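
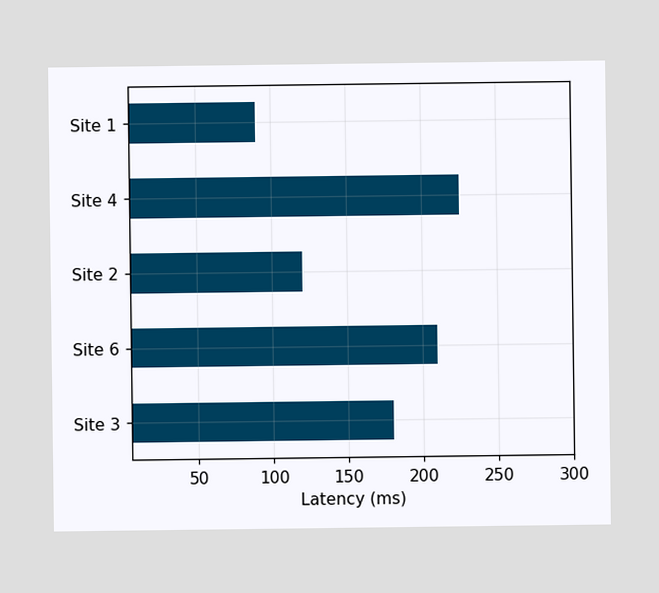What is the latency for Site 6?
210ms

Reading along the chart's x-axis, the Site 6 bar reaches 210ms.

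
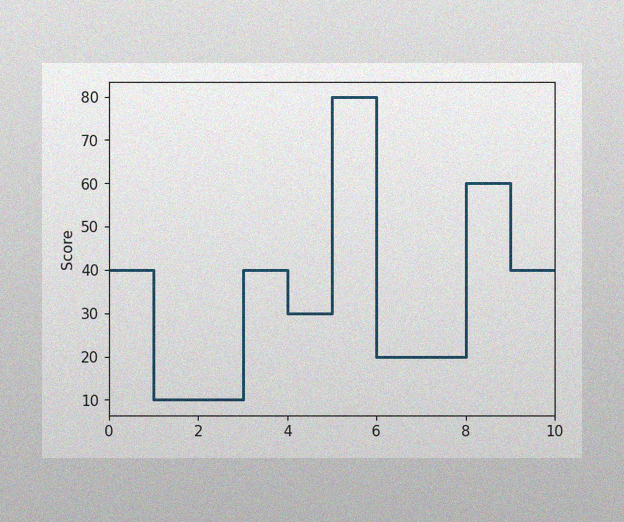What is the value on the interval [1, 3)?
10

The image has some photo noise and uneven lighting. On [1, 3) the step sits at 10.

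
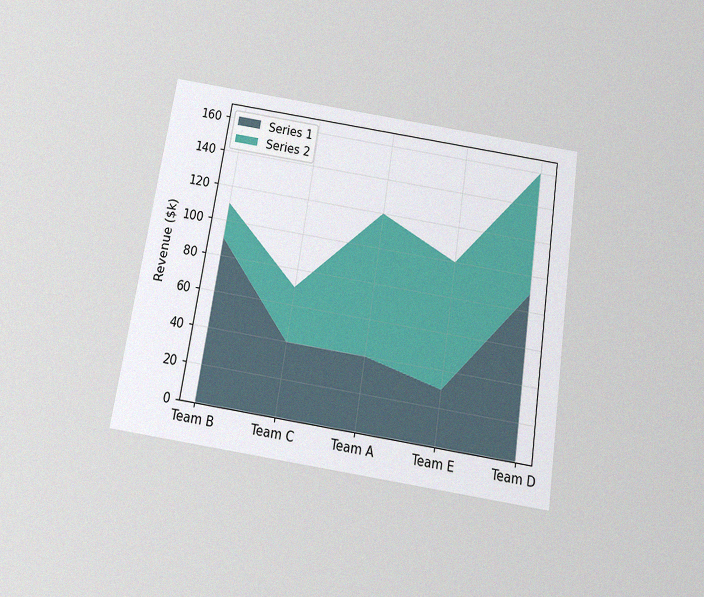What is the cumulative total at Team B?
$110k

The chart is tilted about 9° clockwise and viewed slightly from below, with some photo noise. The stacked total at Team B reaches $110k.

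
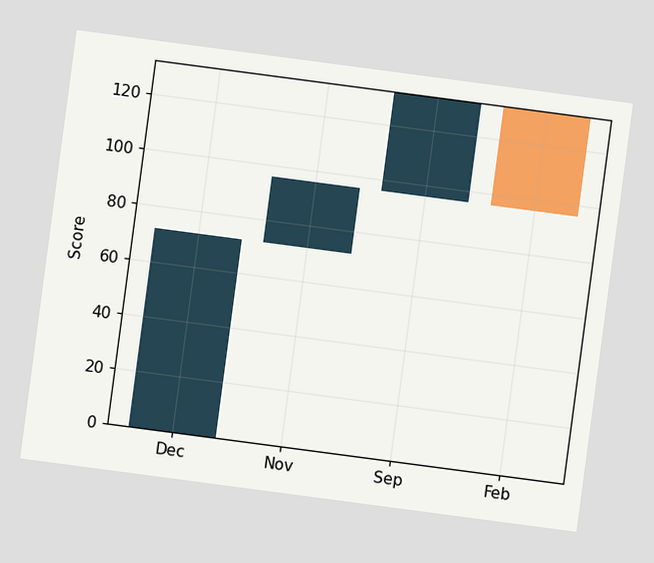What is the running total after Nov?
96

The chart is tilted about 8° clockwise. After Nov the running total reaches 96.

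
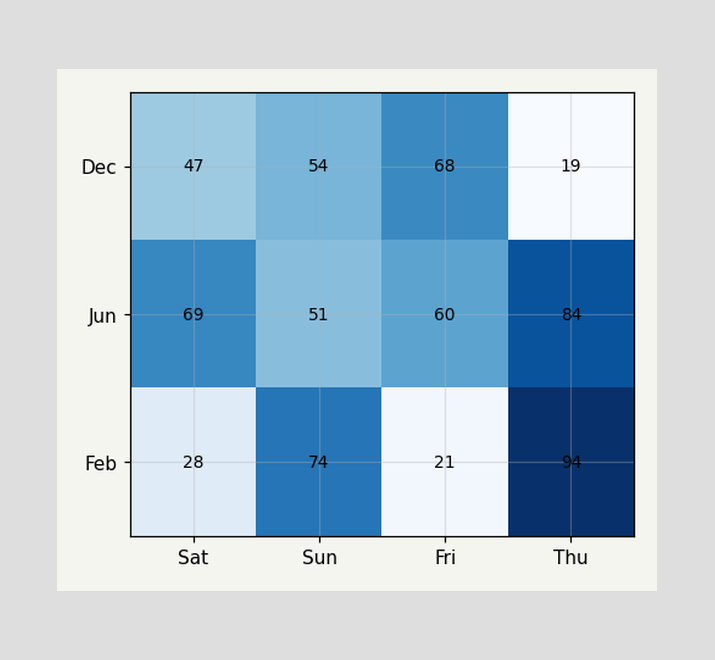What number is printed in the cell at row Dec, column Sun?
54

The (Dec, Sun) cell reads 54.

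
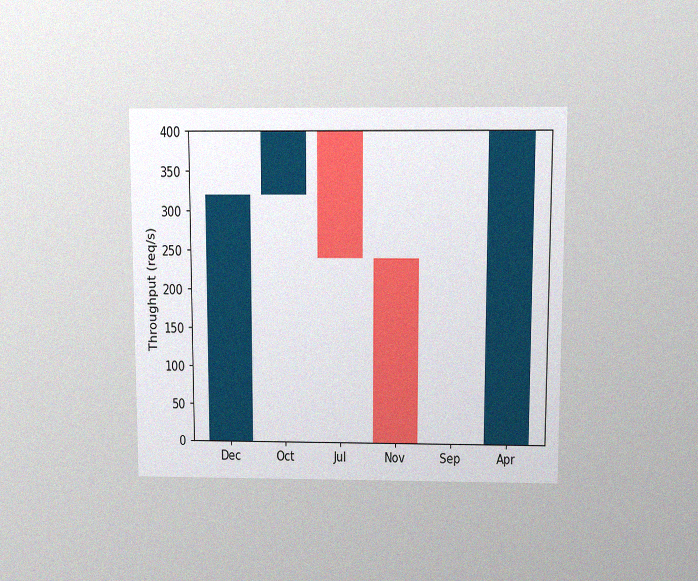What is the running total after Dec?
The chart is viewed slightly from above, with some photo noise. After Dec the running total reaches 320req/s.

320req/s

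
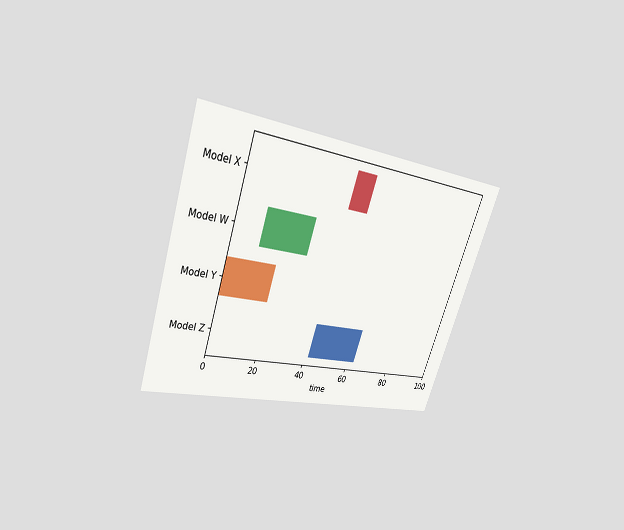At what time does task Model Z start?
42

The chart is tilted about 19° clockwise and viewed slightly from above. The Model Z bar begins at t=42.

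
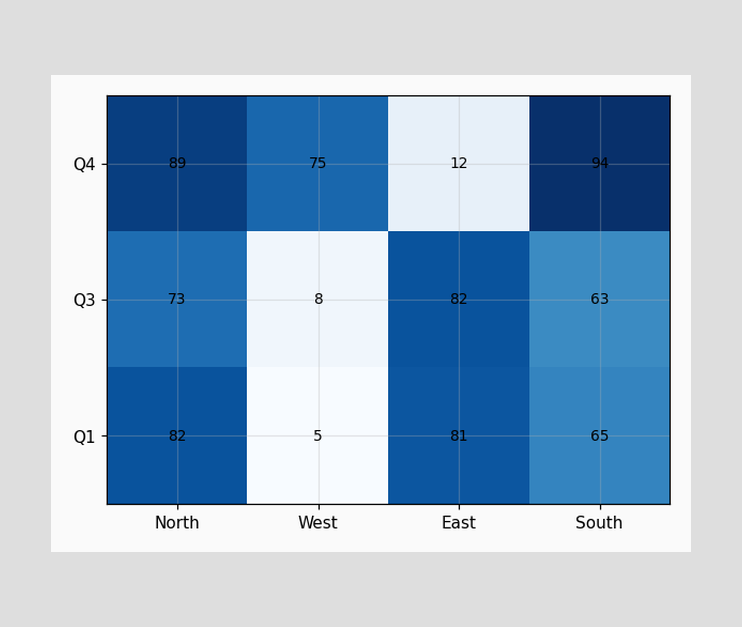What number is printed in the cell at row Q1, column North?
82

The (Q1, North) cell reads 82.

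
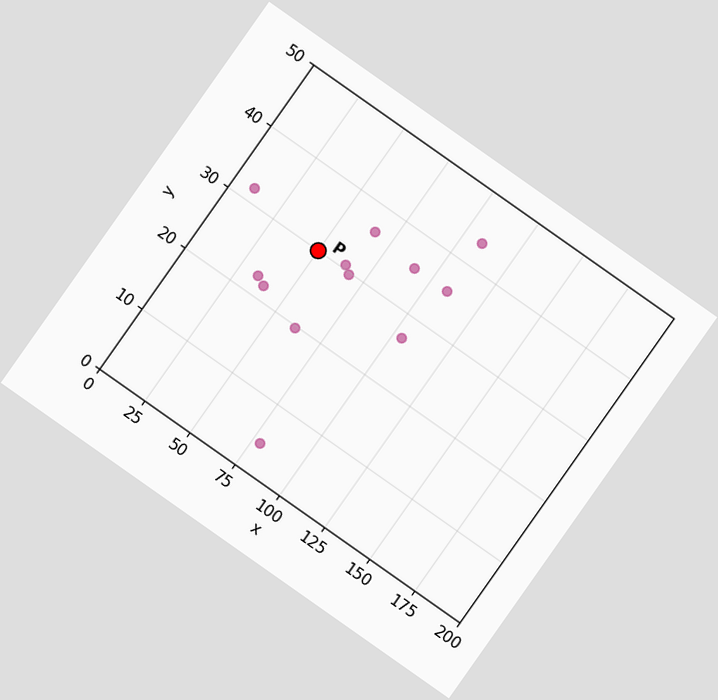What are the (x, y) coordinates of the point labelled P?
(50, 30)

The chart is tilted about 35° clockwise. Following the gridlines from P to each axis, P sits at (50, 30).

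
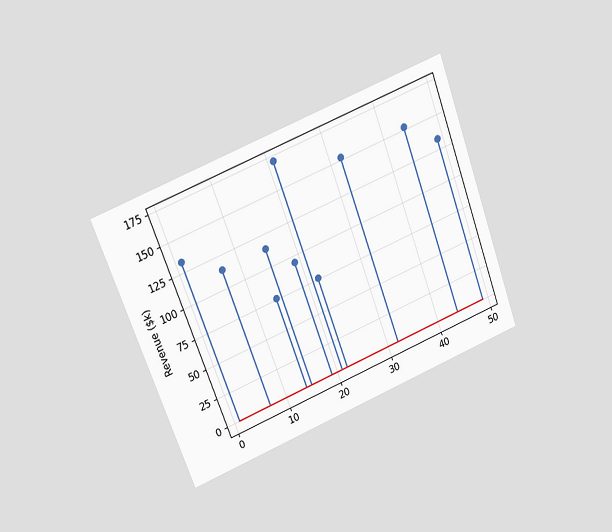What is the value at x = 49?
$133k

The chart is tilted about 20° counter-clockwise and viewed at a slight angle. The stem at x=49 reaches $133k.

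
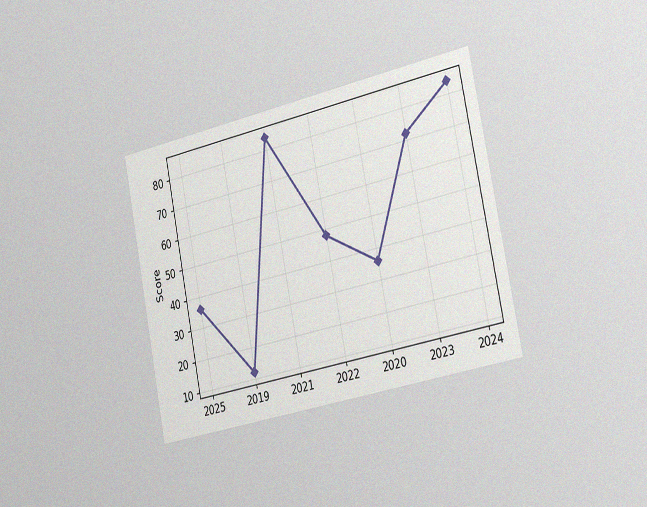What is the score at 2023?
72

The chart is tilted about 12° counter-clockwise and viewed slightly from the right, with some photo noise. At 2023, the line is at 72.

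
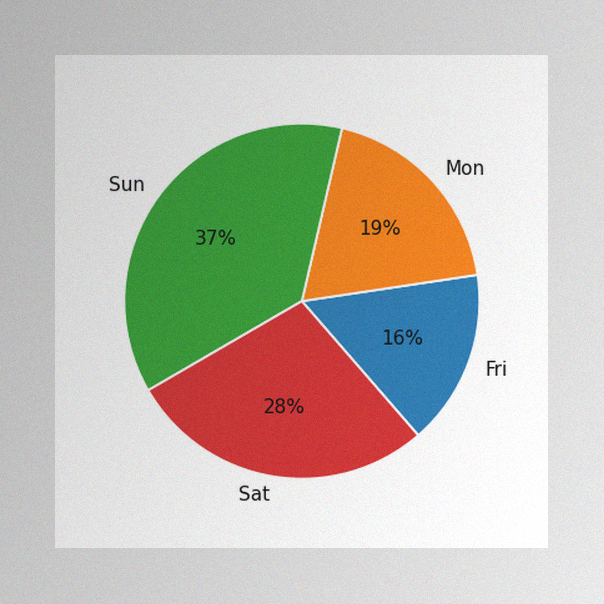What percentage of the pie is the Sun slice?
The image has some photo noise and uneven lighting. The Sun slice takes up 37% of the pie.

37%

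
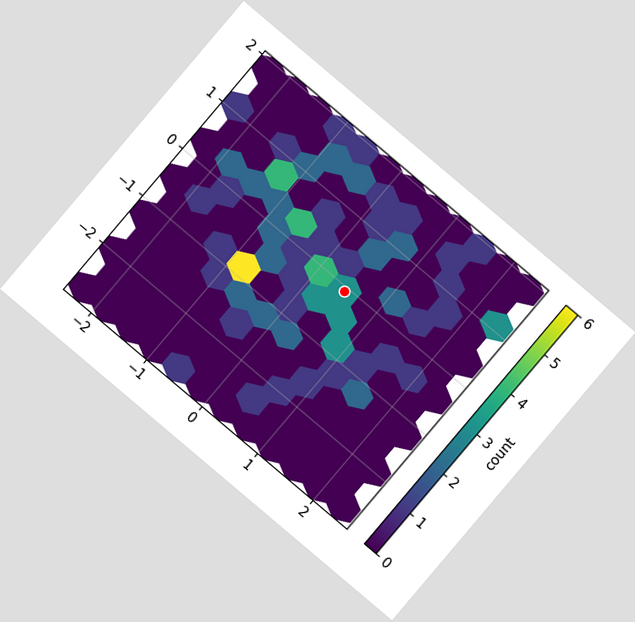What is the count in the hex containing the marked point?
The chart is tilted about 40° clockwise. The marked hex reads 3 on the colorbar.

3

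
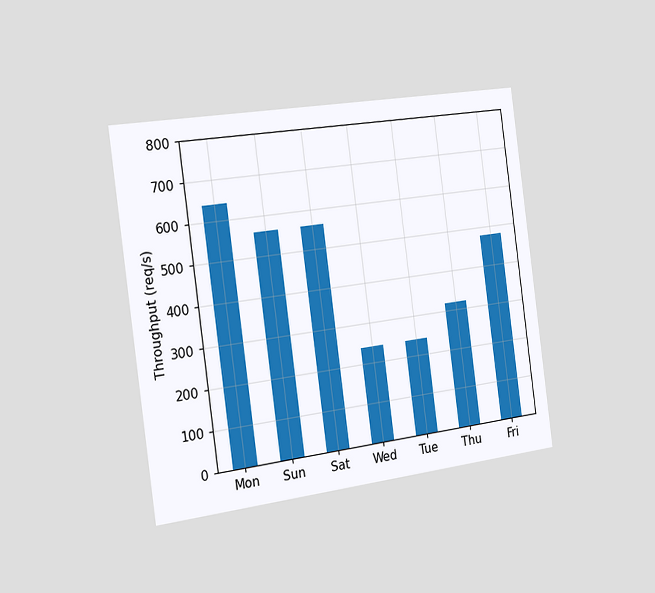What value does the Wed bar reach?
The chart is tilted about 8° counter-clockwise and viewed slightly from the left. Reading along the chart's y-axis, the Wed bar reaches 240req/s.

240req/s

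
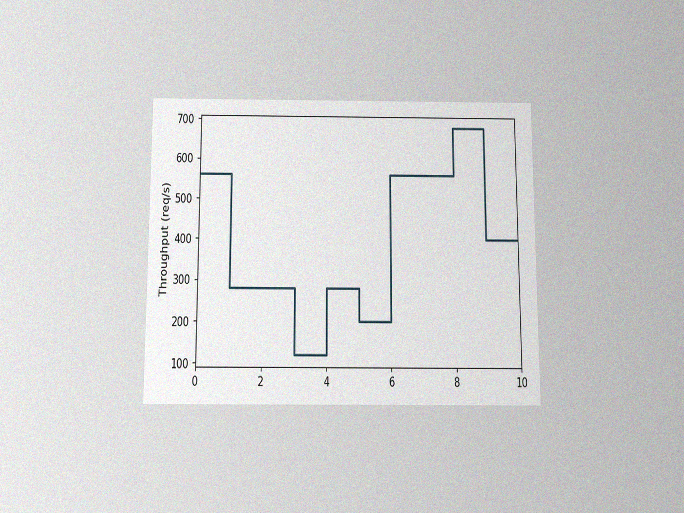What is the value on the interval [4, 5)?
The chart is viewed slightly from below, with some photo noise. On [4, 5) the step sits at 280req/s.

280req/s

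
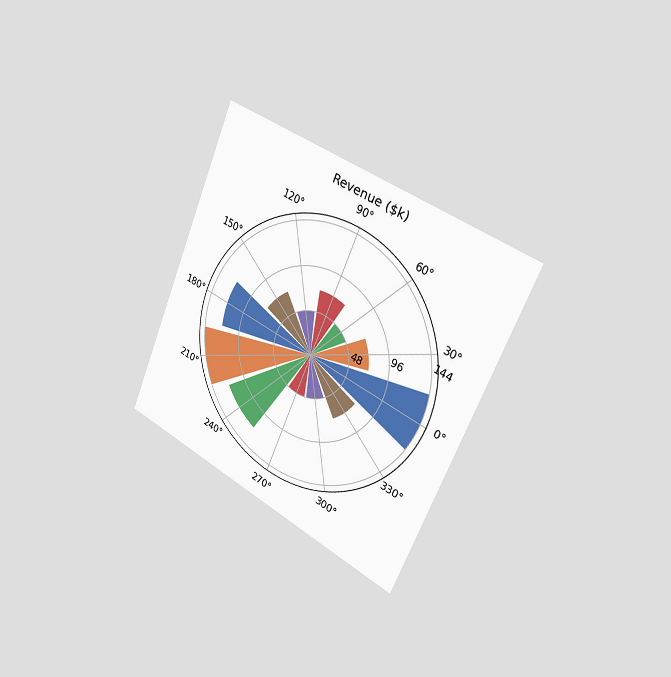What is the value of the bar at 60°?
The chart is tilted about 23° clockwise and viewed slightly from the right. The bar at 60° reaches $48k on the radial axis.

$48k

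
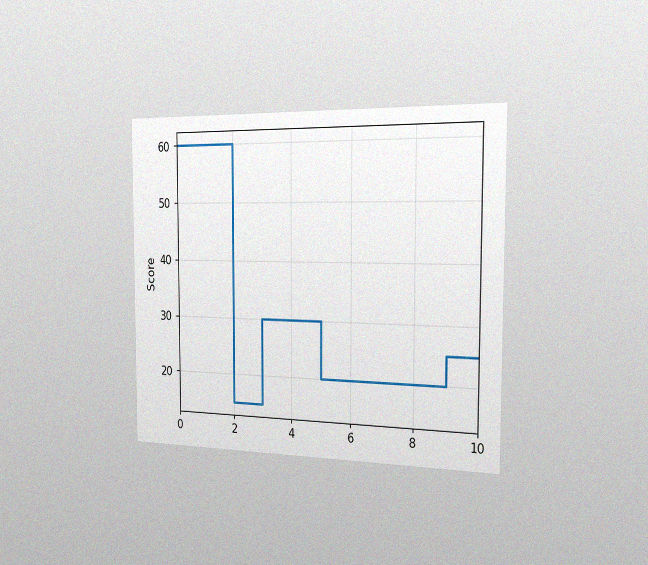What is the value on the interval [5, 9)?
The chart is viewed slightly from the right, with some photo noise. On [5, 9) the step sits at 20.

20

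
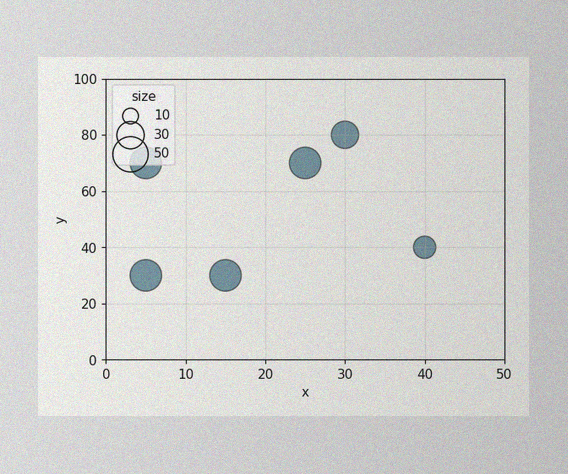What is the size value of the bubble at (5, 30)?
40

The image has some photo noise and uneven lighting. Matching the bubble at (5, 30) against the size legend gives 40.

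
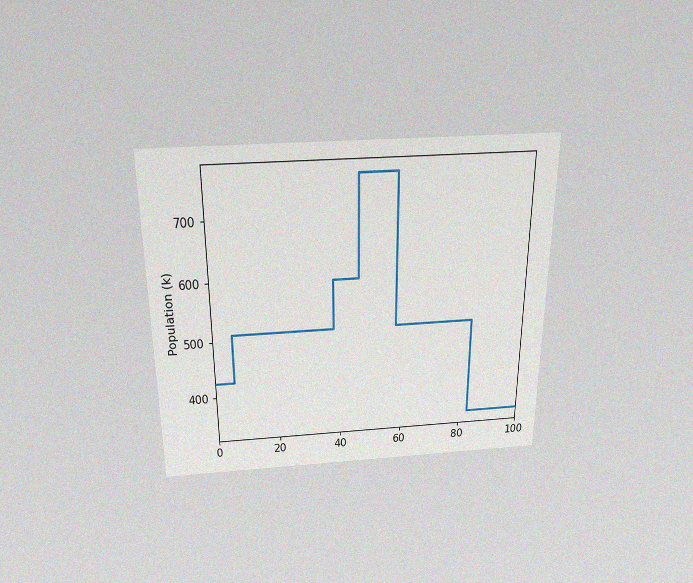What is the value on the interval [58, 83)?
510k

The chart is viewed slightly from above, with some photo noise. On [58, 83) the step sits at 510k.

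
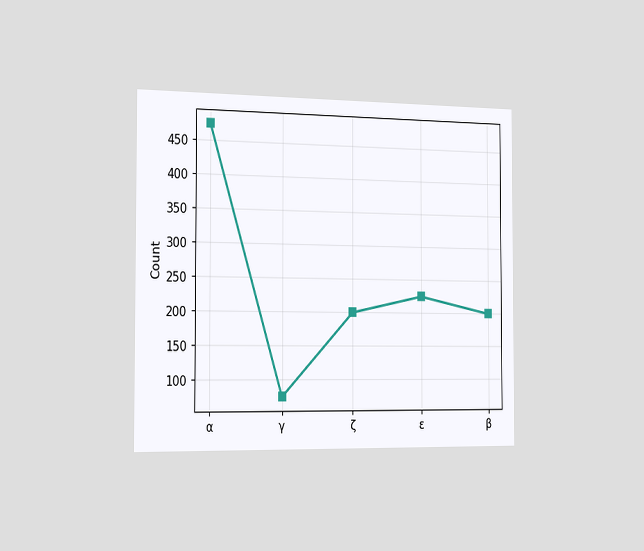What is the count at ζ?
The chart is viewed slightly from the left. At ζ, the line is at 200.

200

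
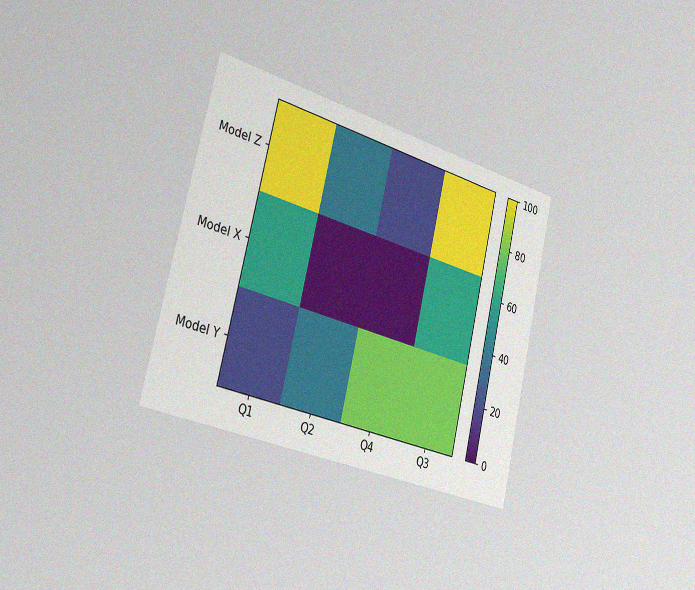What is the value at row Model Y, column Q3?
The chart is tilted about 14° clockwise and viewed slightly from the left, with some photo noise. Matching cell (Model Y, Q3) against the colorbar gives 80.

80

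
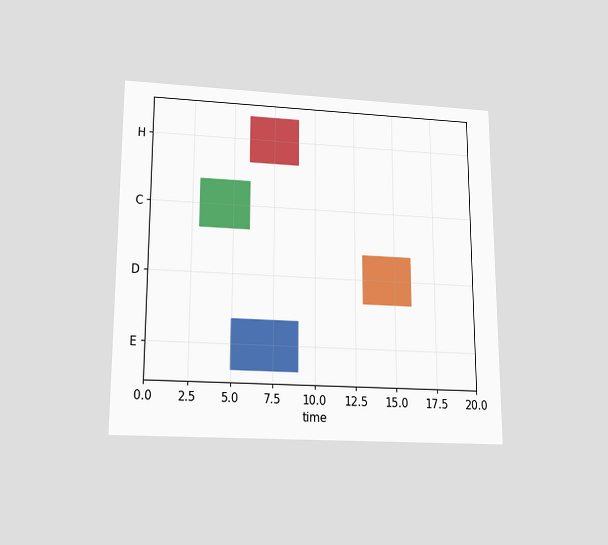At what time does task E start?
5

The chart is viewed slightly from below. The E bar begins at t=5.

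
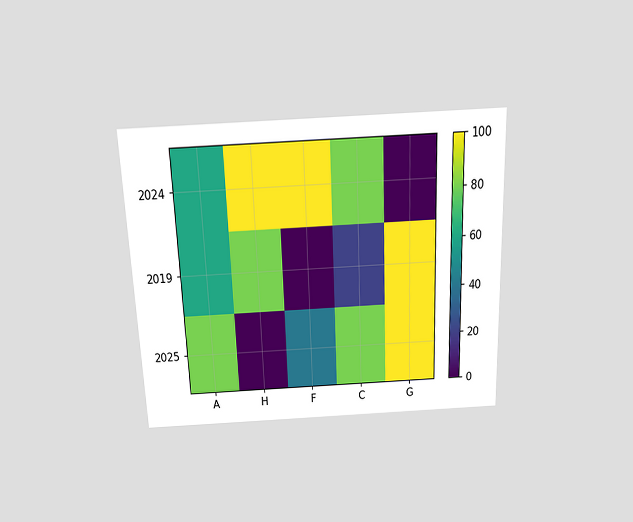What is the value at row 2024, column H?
The chart is tilted about 2° counter-clockwise and viewed slightly from above. Matching cell (2024, H) against the colorbar gives 100.

100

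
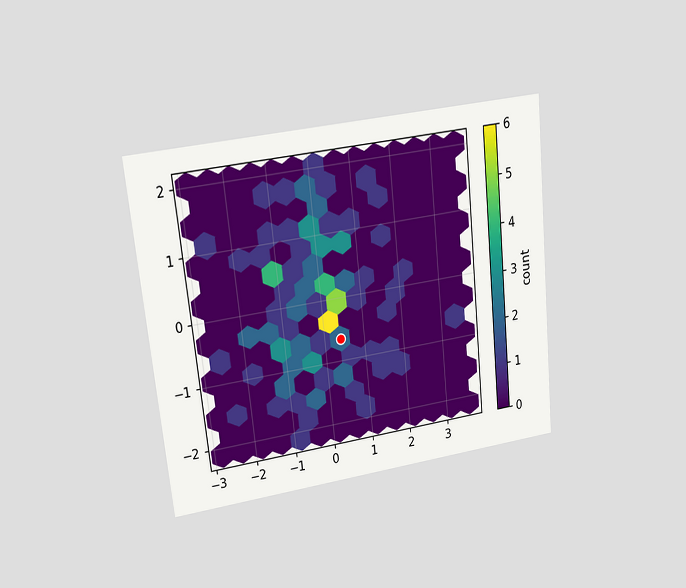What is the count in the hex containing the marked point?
2

The chart is tilted about 6° counter-clockwise and viewed at a slight angle. The marked hex reads 2 on the colorbar.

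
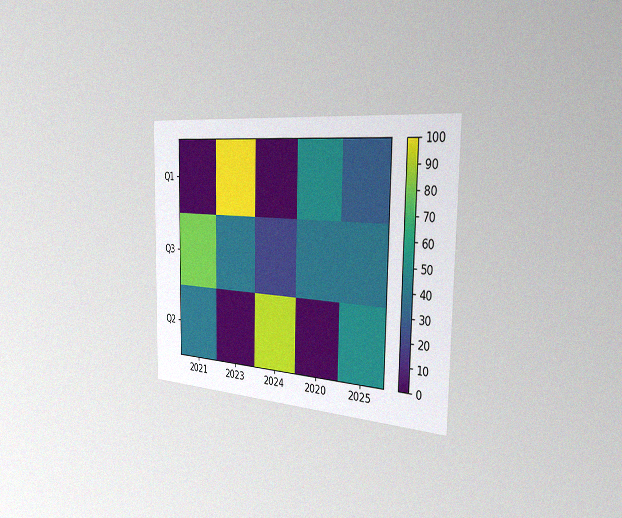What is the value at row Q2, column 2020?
The chart is viewed slightly from the right, with some photo noise. Matching cell (Q2, 2020) against the colorbar gives 0.

0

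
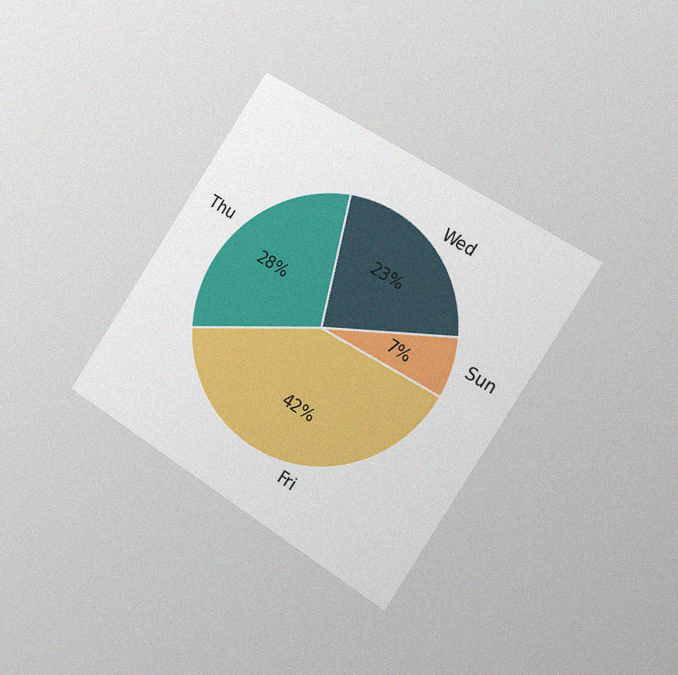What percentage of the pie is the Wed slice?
The chart is tilted about 33° clockwise and viewed slightly from the right, with some photo noise. The Wed slice takes up 23% of the pie.

23%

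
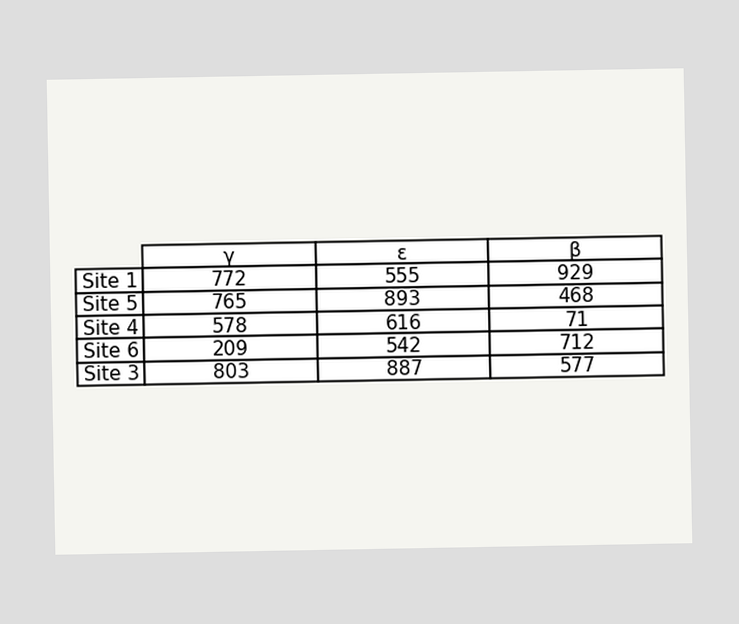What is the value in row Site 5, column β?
468

The (Site 5, β) cell reads 468.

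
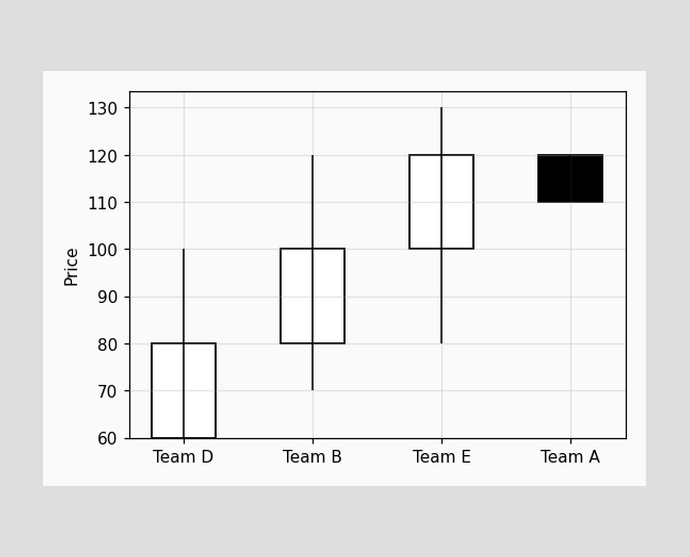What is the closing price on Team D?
80

The Team D candle closes at 80.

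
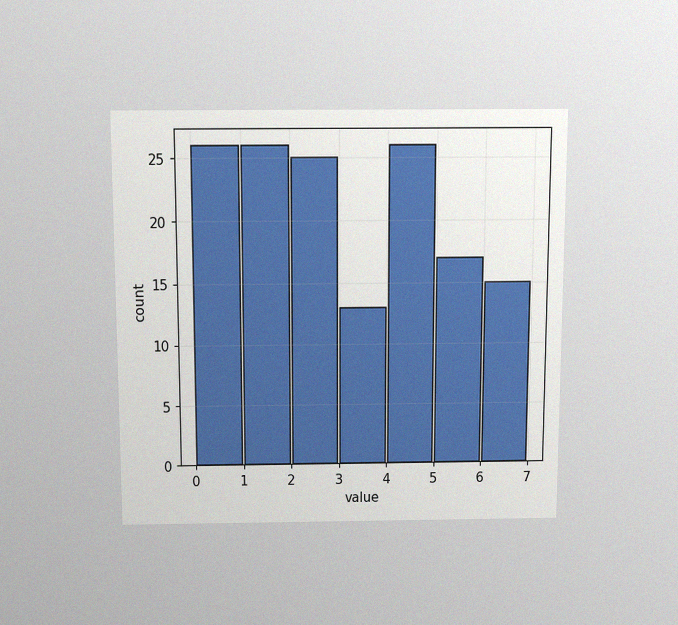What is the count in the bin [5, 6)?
The chart is viewed slightly from above, with some photo noise. The [5, 6) bin has height 17.

17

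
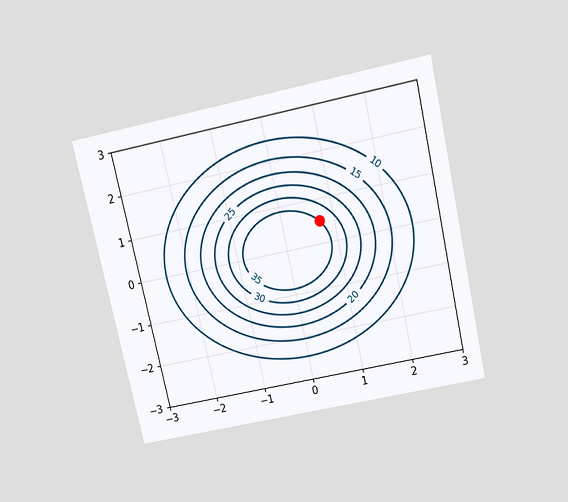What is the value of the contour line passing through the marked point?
35

The chart is tilted about 13° counter-clockwise and viewed slightly from above. The marked point sits on the contour labelled 35.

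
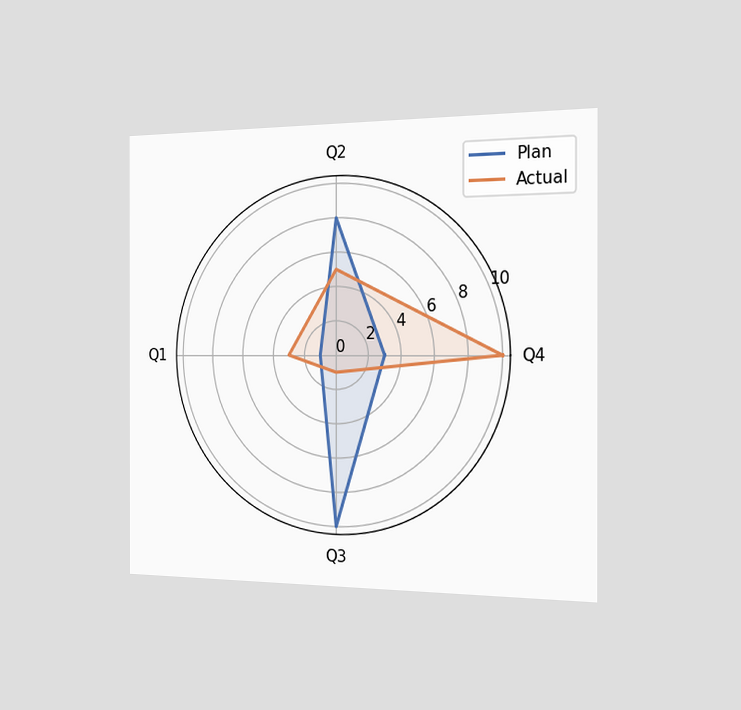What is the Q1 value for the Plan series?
1

The chart is viewed slightly from the right. On the Q1 axis, Plan reaches 1.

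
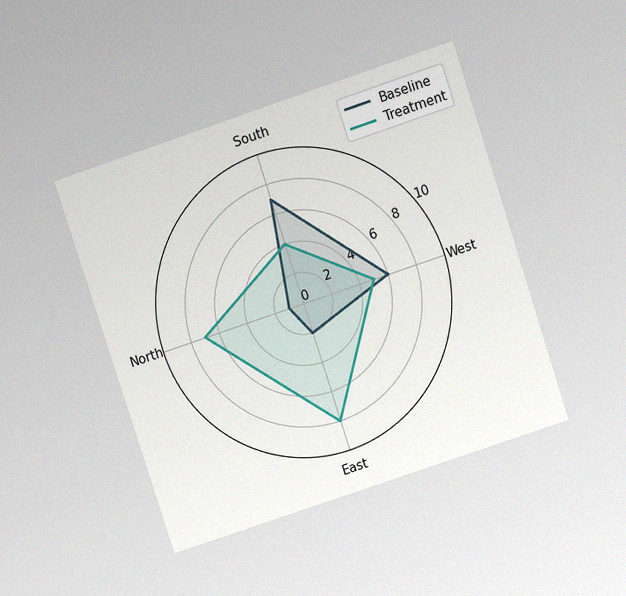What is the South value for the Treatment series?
The chart is tilted about 18° counter-clockwise and viewed at a slight angle, with some photo noise. On the South axis, Treatment reaches 4.

4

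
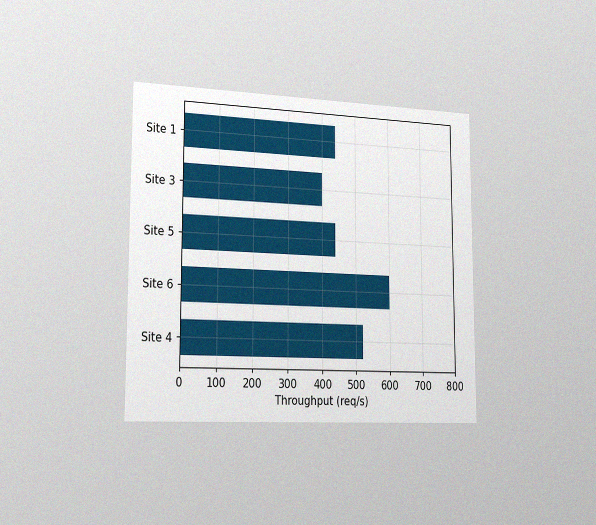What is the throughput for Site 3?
400req/s

The chart is viewed slightly from the left, with some photo noise. Reading along the chart's x-axis, the Site 3 bar reaches 400req/s.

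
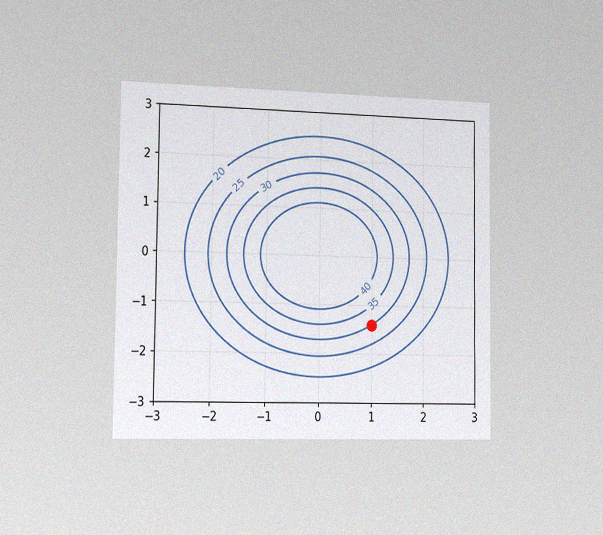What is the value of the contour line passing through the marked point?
30

The chart is viewed slightly from the left, with some photo noise. The marked point sits on the contour labelled 30.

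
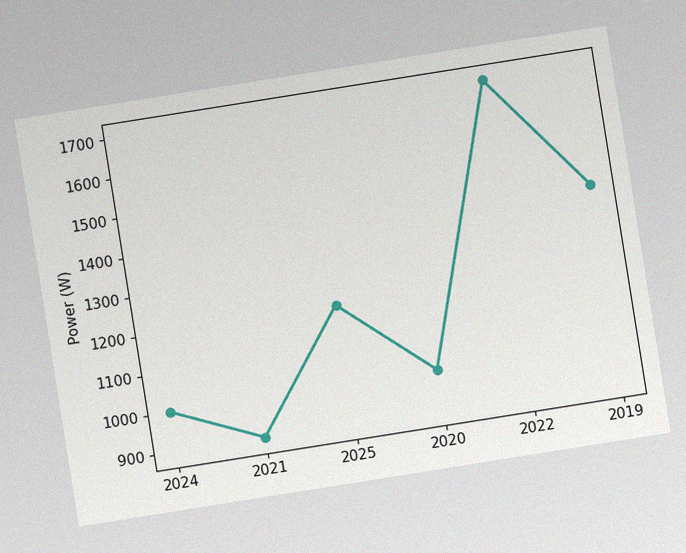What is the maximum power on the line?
The chart is tilted about 9° counter-clockwise, with some photo noise. The highest point is at 2022, and reading across to the y-axis gives 1700W.

1700W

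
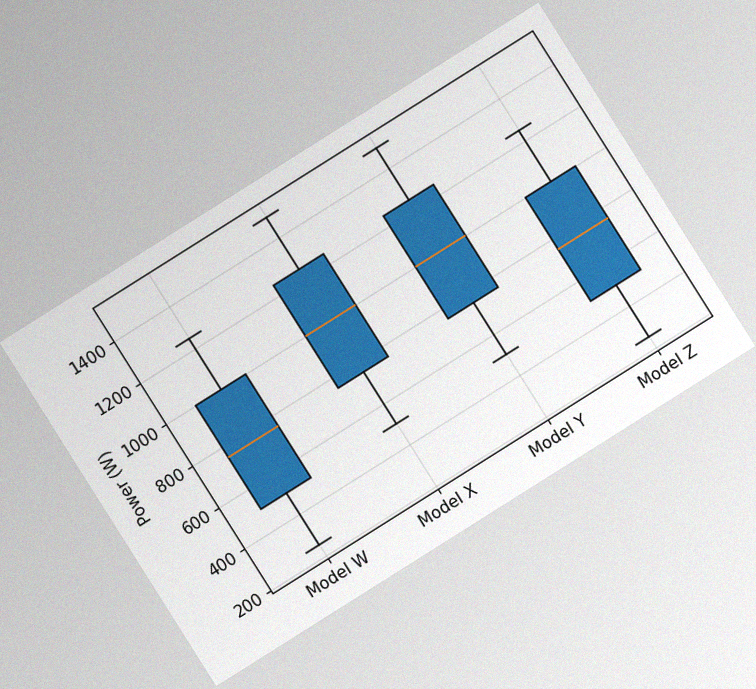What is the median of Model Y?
The chart is tilted about 32° counter-clockwise, with some photo noise. The median line in the Model Y box sits at 1000W.

1000W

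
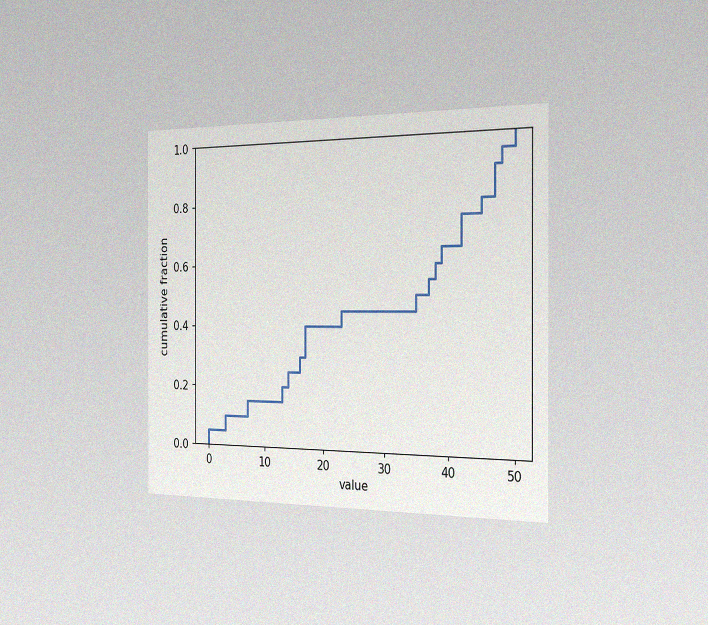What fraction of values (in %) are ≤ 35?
50%

The chart is viewed slightly from the right, with some photo noise. At x=35 the ECDF step is at 50%.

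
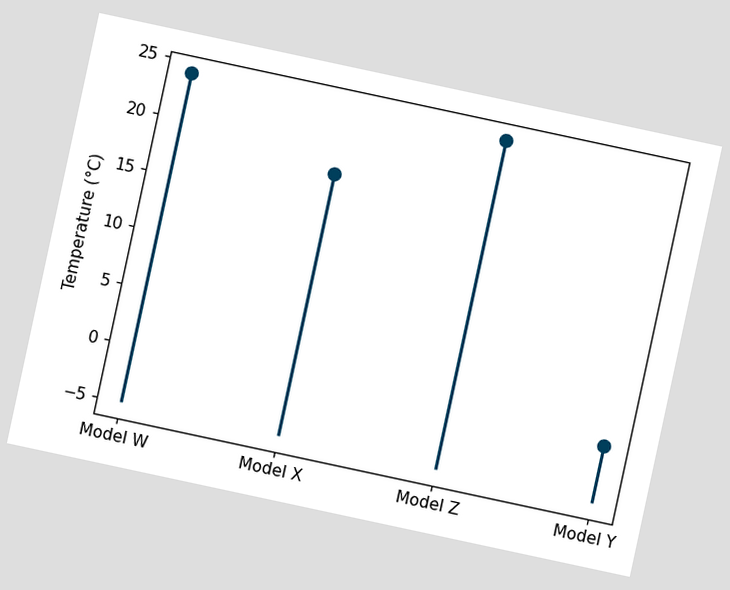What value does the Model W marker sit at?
24°C

The chart is tilted about 12° clockwise. The Model W marker sits at 24°C.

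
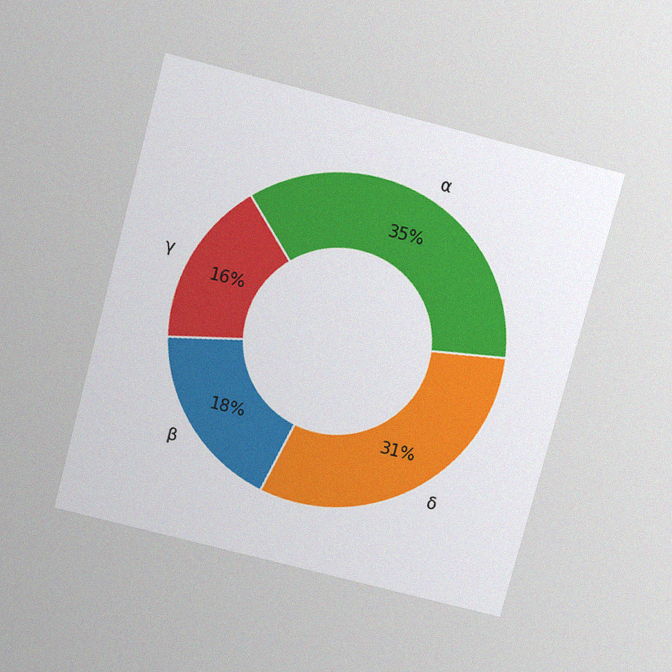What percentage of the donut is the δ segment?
31%

The chart is tilted about 15° clockwise and viewed slightly from above, with some photo noise. The δ segment takes up 31% of the ring.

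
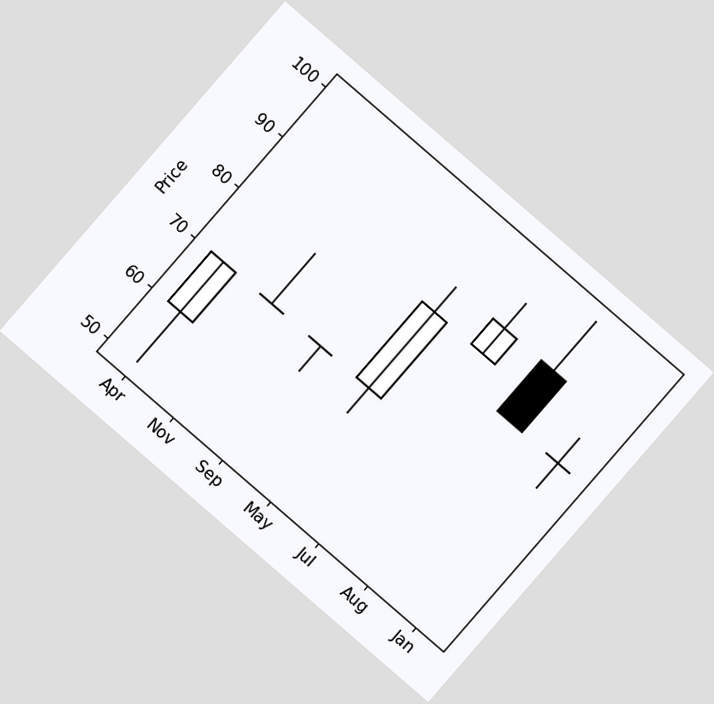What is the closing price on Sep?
70

The chart is tilted about 41° clockwise. The Sep candle closes at 70.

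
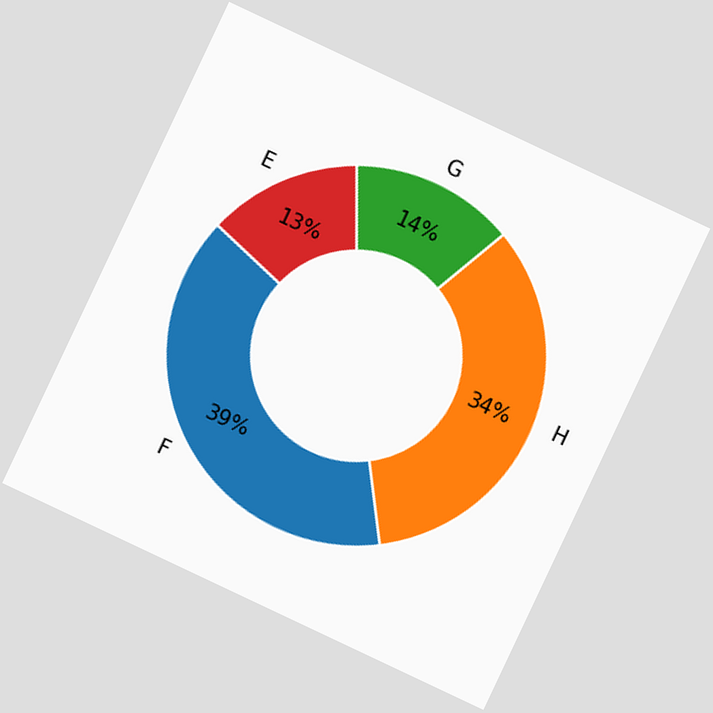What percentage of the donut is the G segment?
The chart is tilted about 25° clockwise. The G segment takes up 14% of the ring.

14%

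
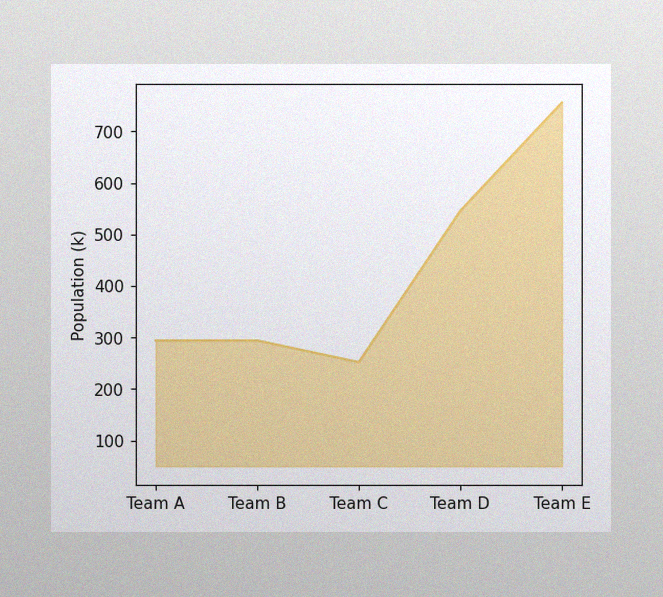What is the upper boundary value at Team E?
756k

The image has some photo noise and uneven lighting. At Team E the upper boundary is at 756k.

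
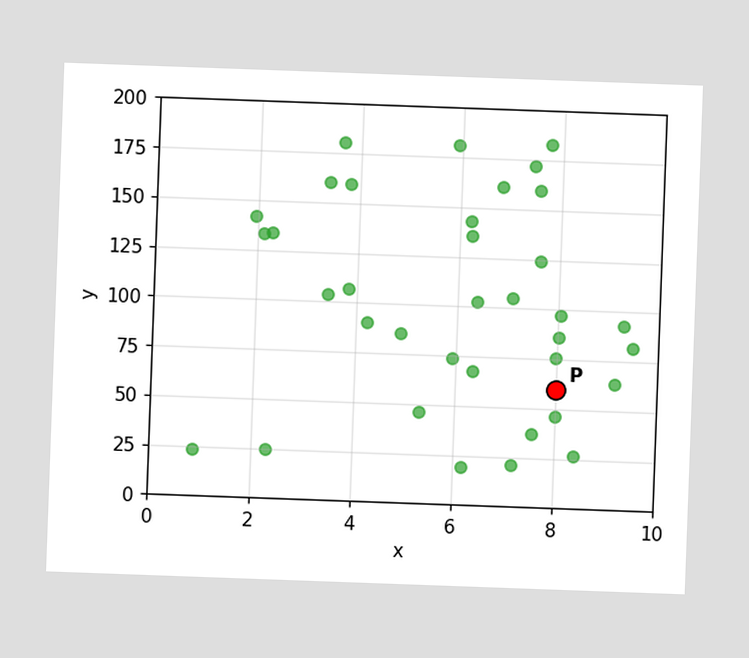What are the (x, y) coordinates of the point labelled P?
(8, 60)

The chart is tilted about 2° clockwise. Following the gridlines from P to each axis, P sits at (8, 60).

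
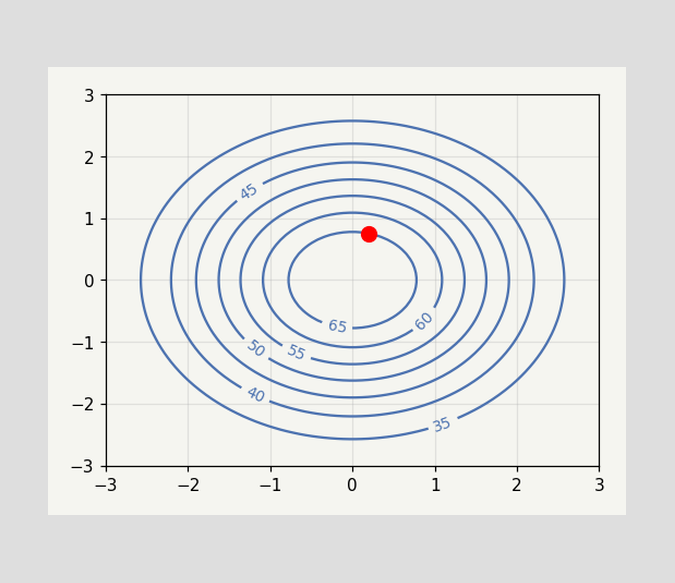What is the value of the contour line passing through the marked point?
The marked point sits on the contour labelled 65.

65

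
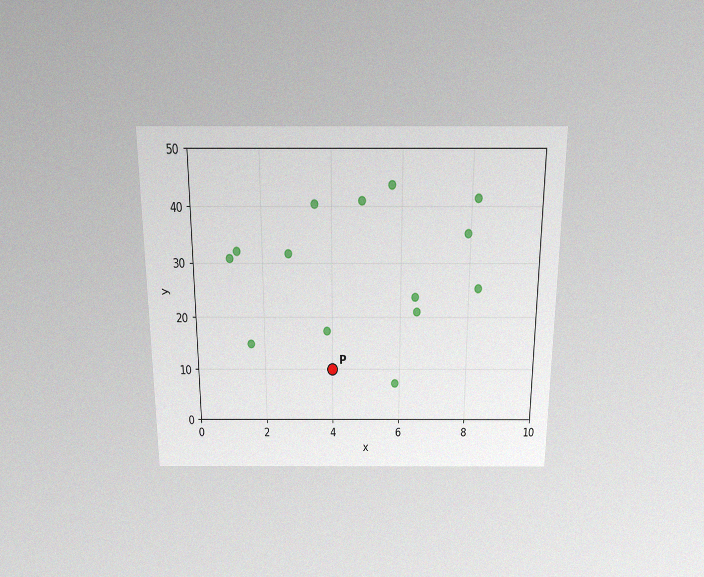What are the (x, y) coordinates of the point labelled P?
The chart is viewed slightly from above, with some photo noise. Following the gridlines from P to each axis, P sits at (4, 10).

(4, 10)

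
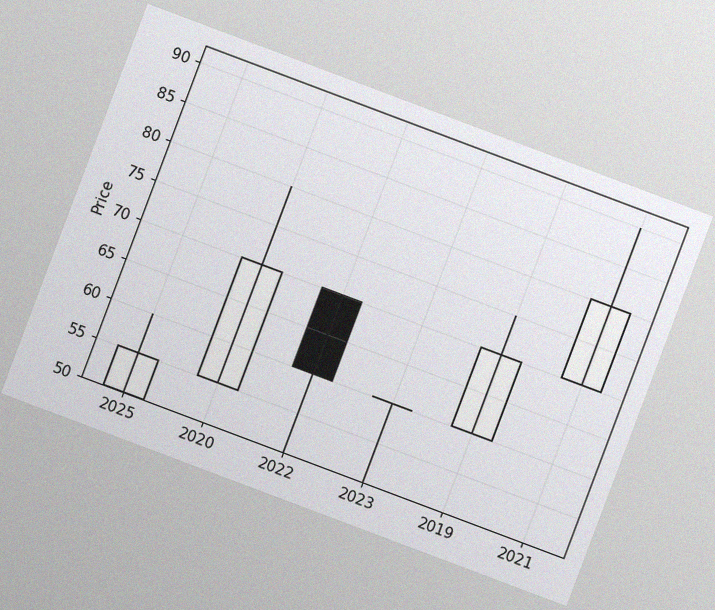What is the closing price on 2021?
The chart is tilted about 21° clockwise, with some photo noise. The 2021 candle closes at 80.

80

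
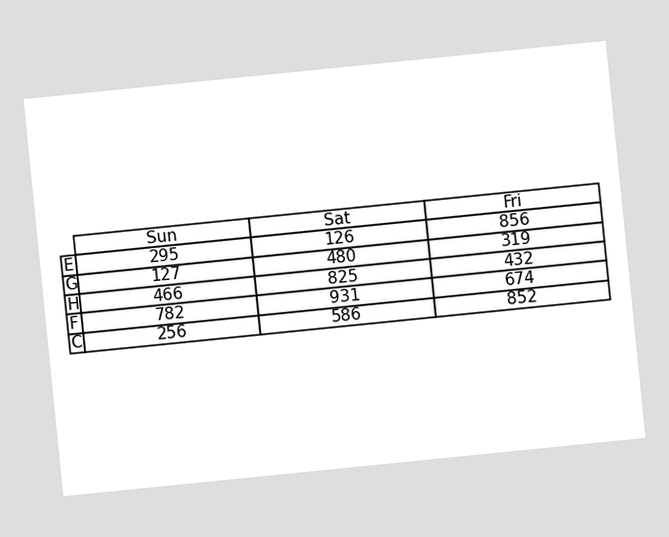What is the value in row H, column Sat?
825

The chart is tilted about 6° counter-clockwise. The (H, Sat) cell reads 825.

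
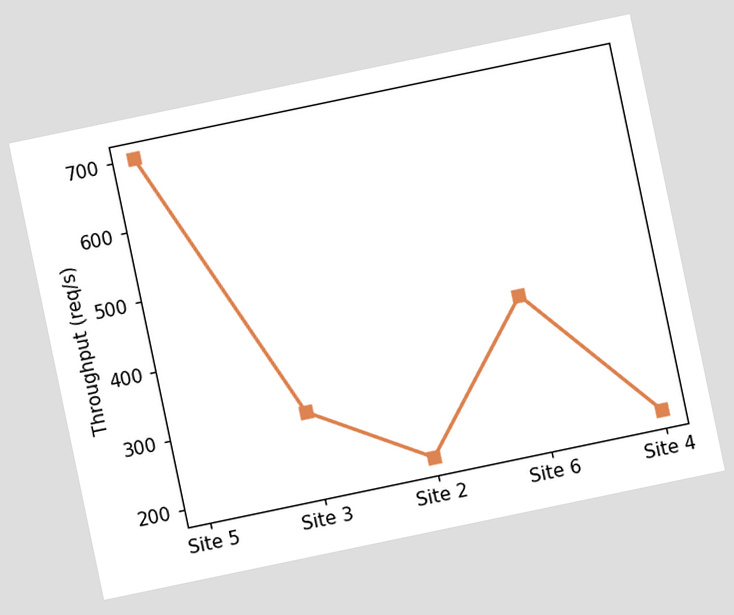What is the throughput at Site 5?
The chart is tilted about 12° counter-clockwise. At Site 5, the line is at 700req/s.

700req/s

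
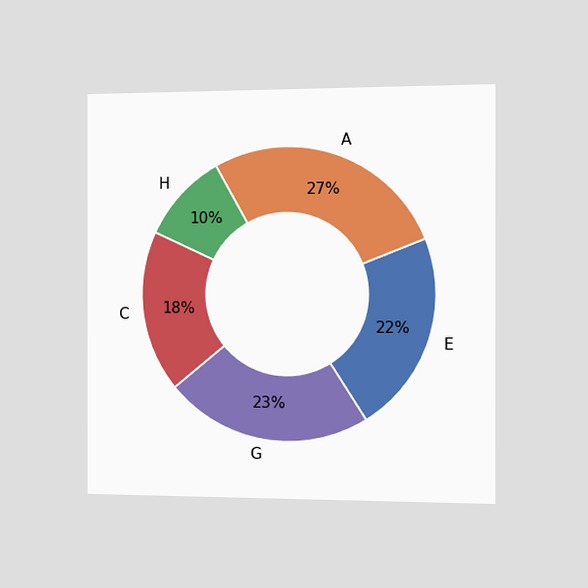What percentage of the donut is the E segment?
The chart is viewed slightly from the right. The E segment takes up 22% of the ring.

22%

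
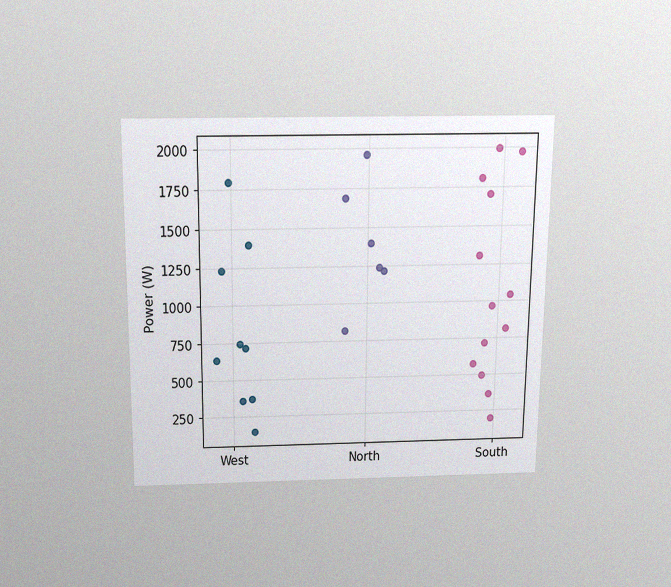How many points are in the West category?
9

The chart is viewed slightly from above, with some photo noise. Counting the markers in the West column gives 9.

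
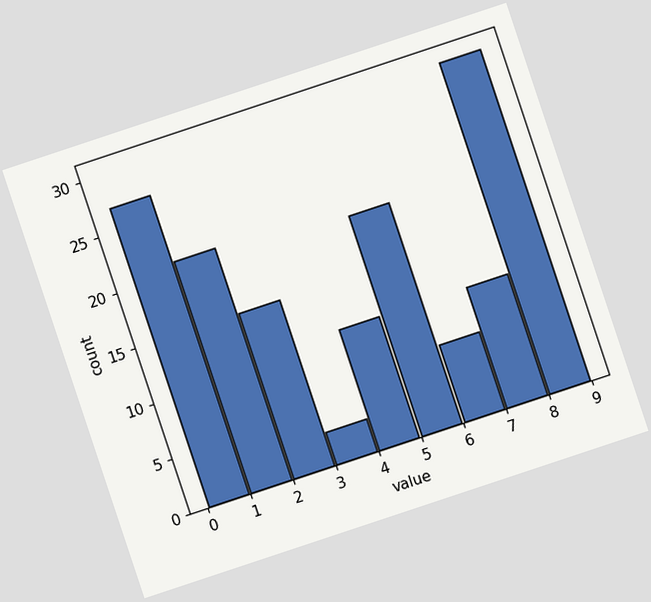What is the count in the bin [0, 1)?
27

The chart is tilted about 18° counter-clockwise. The [0, 1) bin has height 27.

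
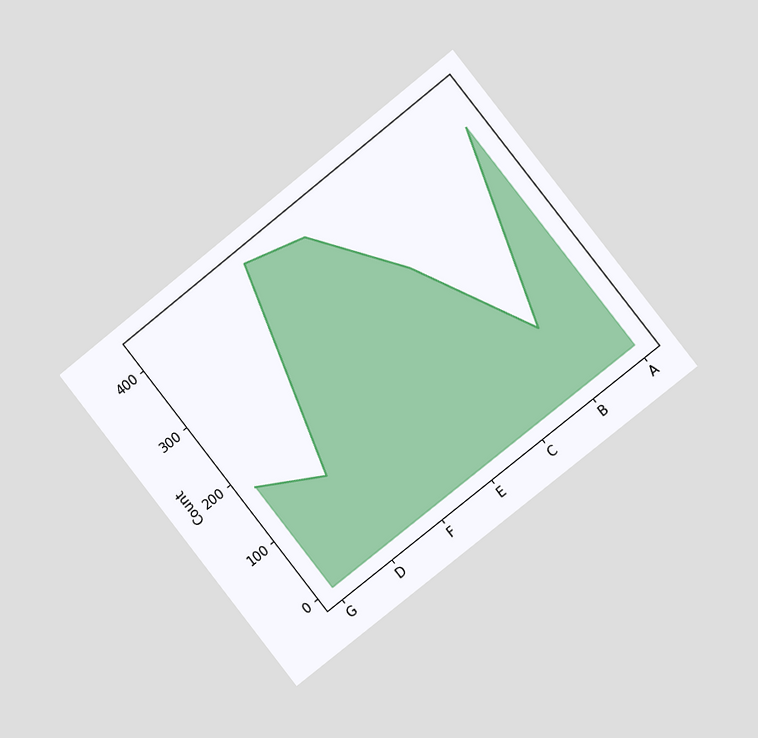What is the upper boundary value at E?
400

The chart is tilted about 38° counter-clockwise and viewed at a slight angle. At E the upper boundary is at 400.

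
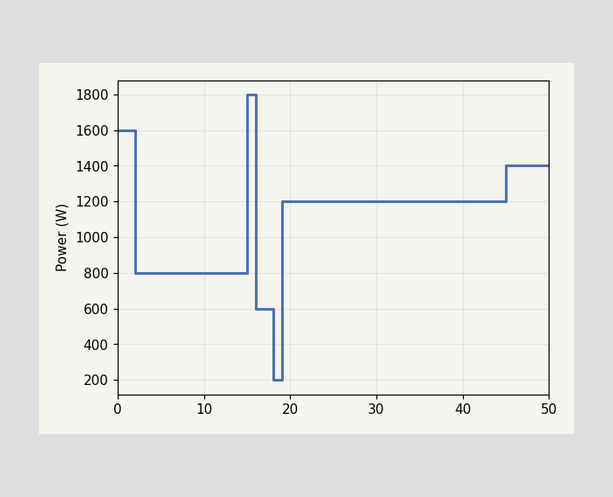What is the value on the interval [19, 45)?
On [19, 45) the step sits at 1200W.

1200W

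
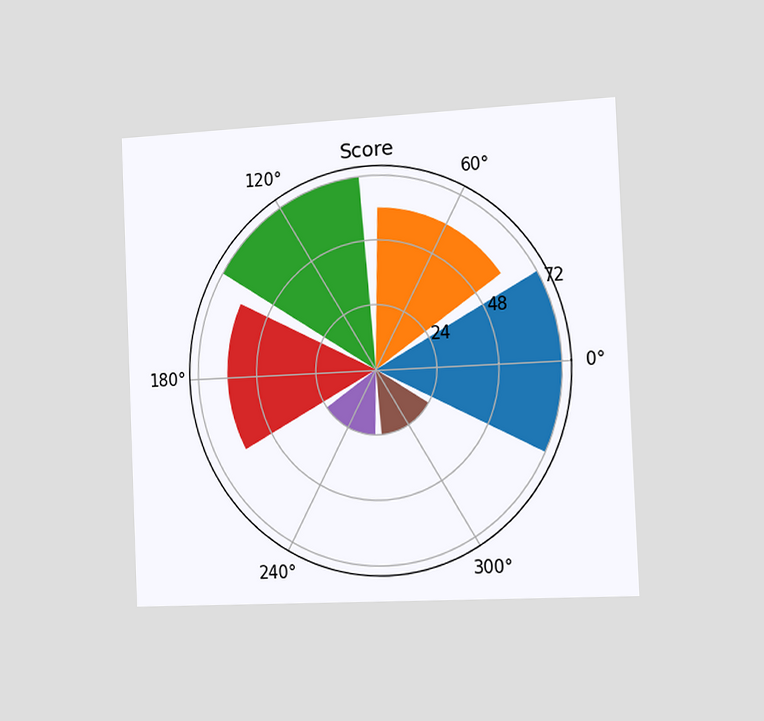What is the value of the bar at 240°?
The chart is tilted about 2° counter-clockwise and viewed slightly from the right. The bar at 240° reaches 24 on the radial axis.

24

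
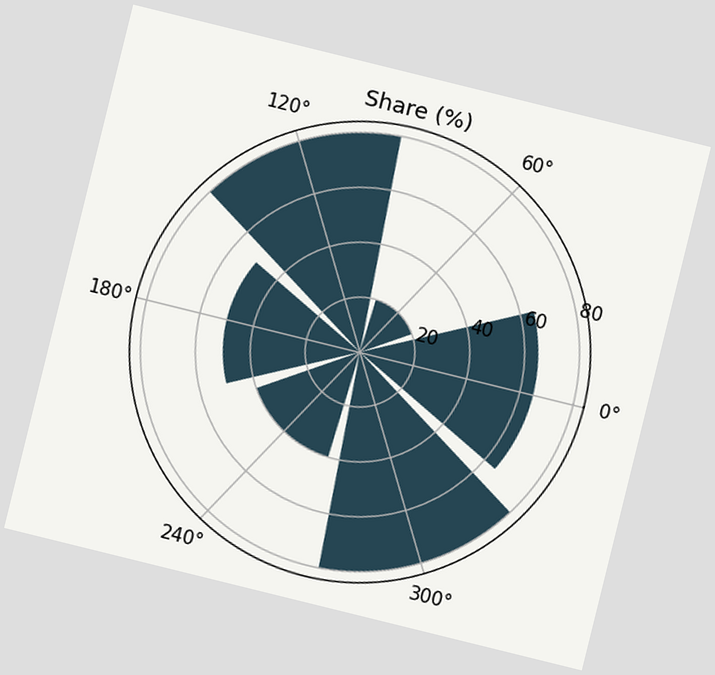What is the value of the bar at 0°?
The chart is tilted about 14° clockwise. The bar at 0° reaches 65% on the radial axis.

65%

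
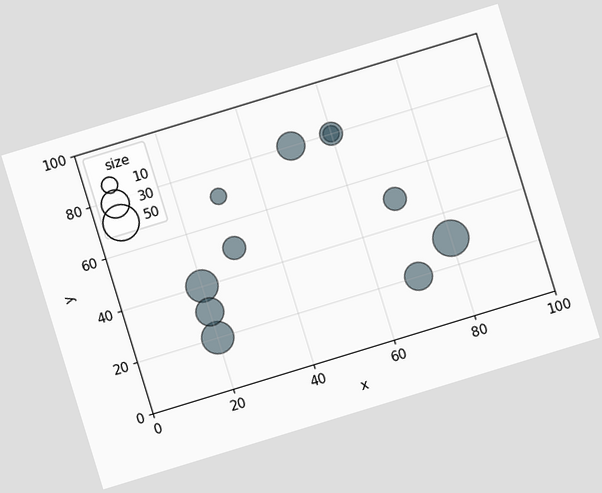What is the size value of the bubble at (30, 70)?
10

The chart is tilted about 17° counter-clockwise. Matching the bubble at (30, 70) against the size legend gives 10.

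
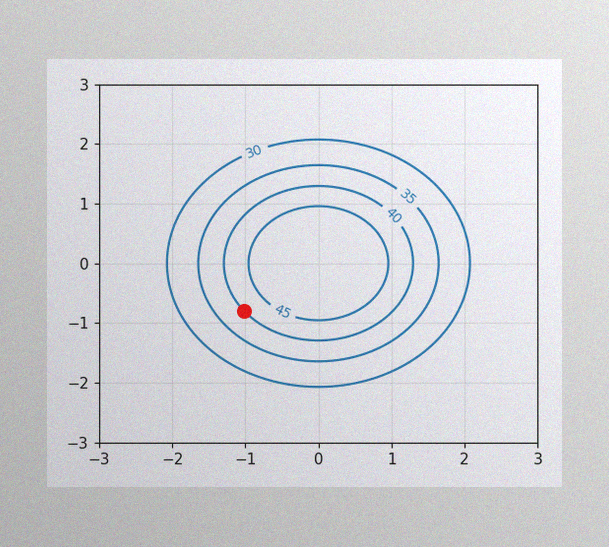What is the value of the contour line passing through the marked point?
40

The image has some photo noise and uneven lighting. The marked point sits on the contour labelled 40.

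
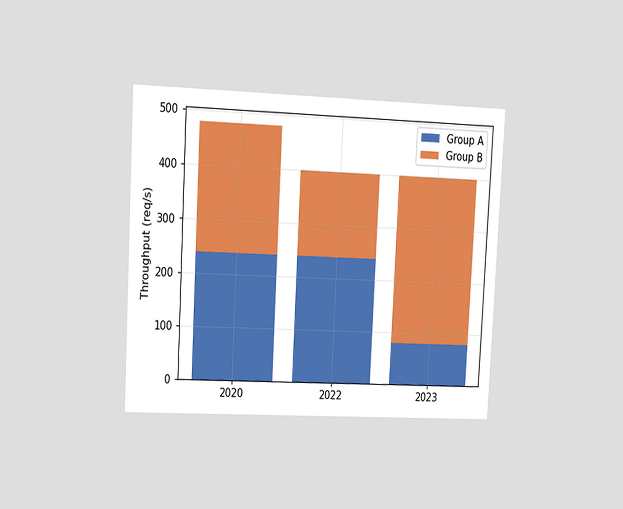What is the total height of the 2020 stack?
The chart is tilted about 3° clockwise and viewed slightly from the left. The 2020 stack's top reaches 480req/s on the y-axis.

480req/s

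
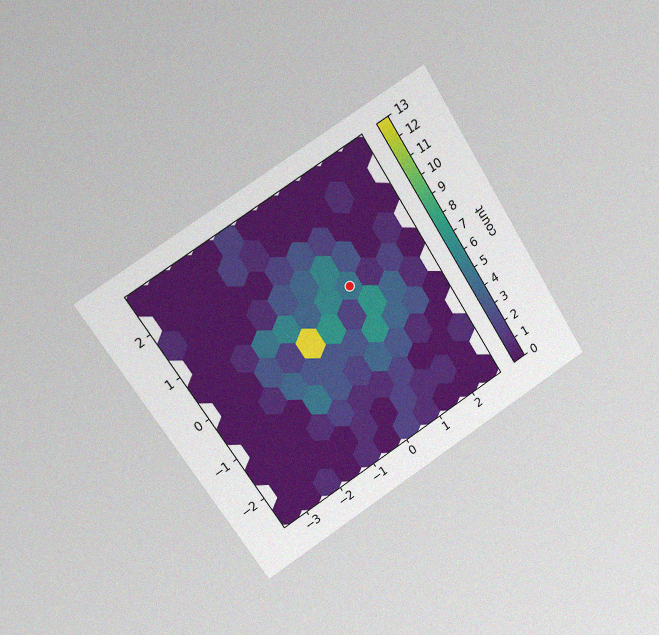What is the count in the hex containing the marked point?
5

The chart is tilted about 33° counter-clockwise and viewed at a slight angle, with some photo noise. The marked hex reads 5 on the colorbar.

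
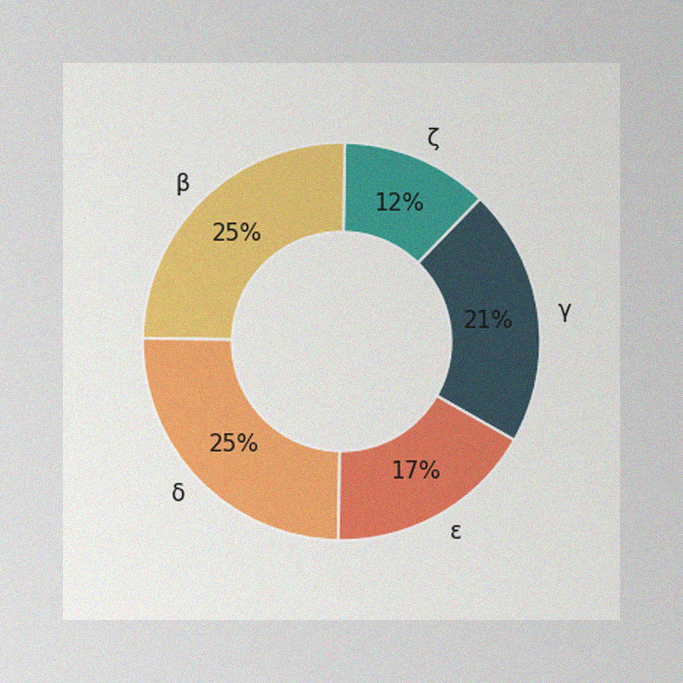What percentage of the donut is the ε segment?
17%

The image has some photo noise and uneven lighting. The ε segment takes up 17% of the ring.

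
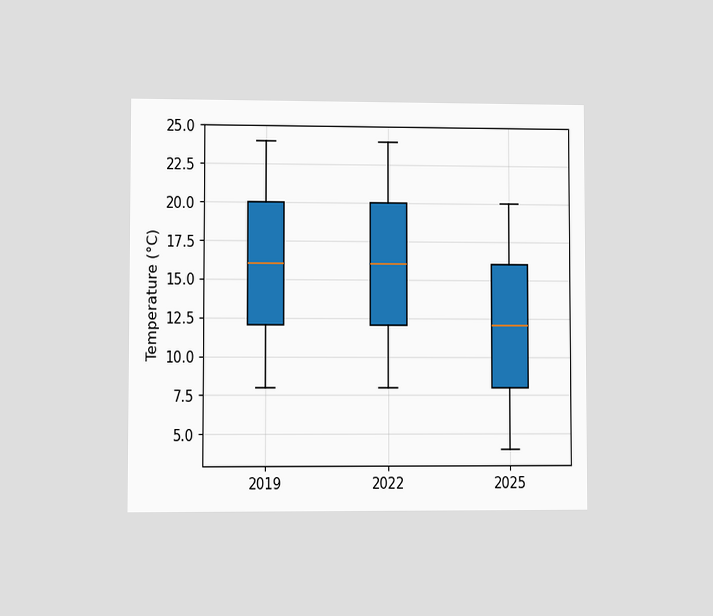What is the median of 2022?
16°C

The chart is viewed at a slight angle. The median line in the 2022 box sits at 16°C.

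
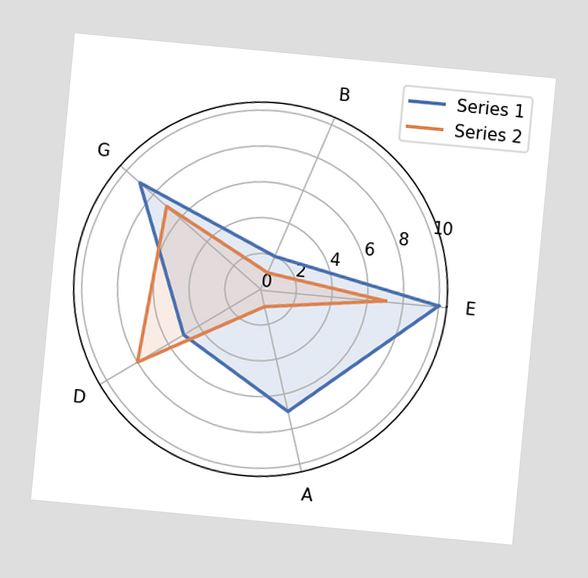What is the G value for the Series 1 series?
9

The chart is tilted about 5° clockwise. On the G axis, Series 1 reaches 9.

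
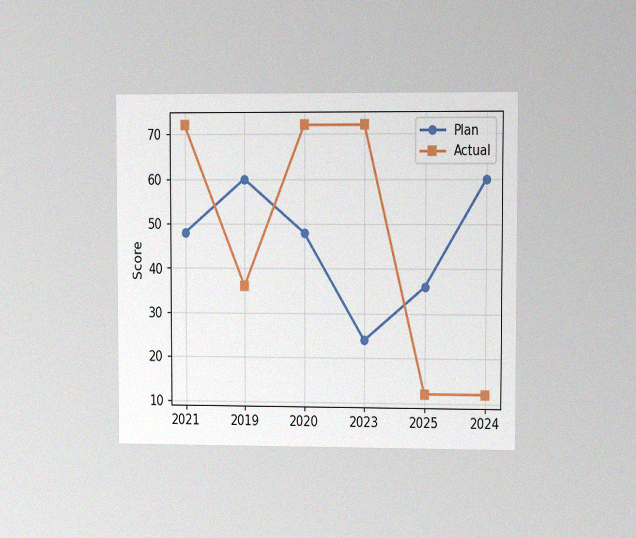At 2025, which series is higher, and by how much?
The chart is viewed at a slight angle, with some photo noise. At 2025, Plan sits above the other line by 24.

Plan, by 24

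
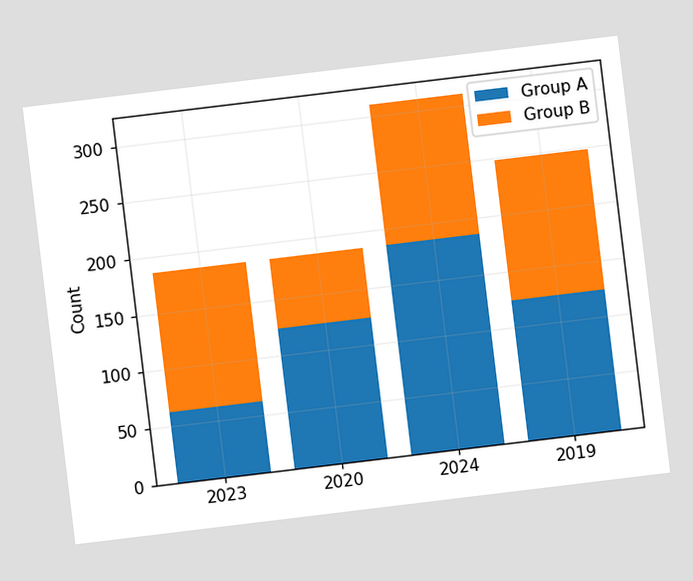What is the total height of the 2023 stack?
The chart is tilted about 7° counter-clockwise. The 2023 stack's top reaches 186 on the y-axis.

186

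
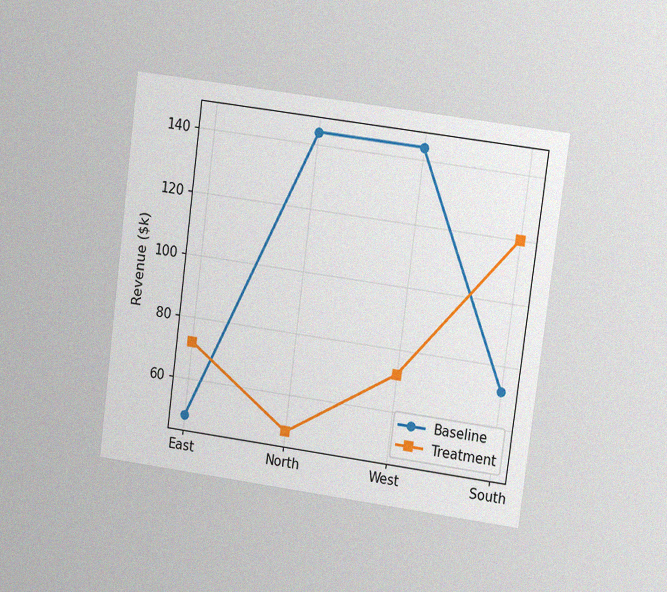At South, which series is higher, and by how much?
Treatment, by $48k

The chart is tilted about 7° clockwise and viewed at a slight angle, with some photo noise. At South, Treatment sits above the other line by $48k.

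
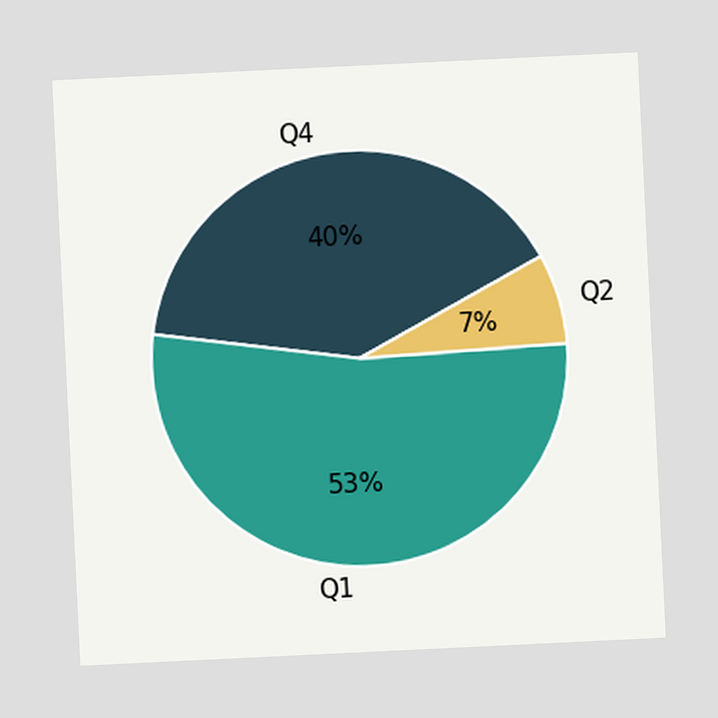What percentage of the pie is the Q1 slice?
53%

The chart is tilted about 3° counter-clockwise. The Q1 slice takes up 53% of the pie.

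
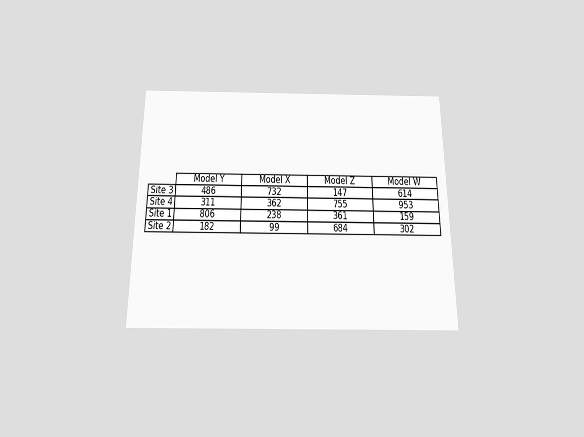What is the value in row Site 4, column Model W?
953

The chart is viewed slightly from below. The (Site 4, Model W) cell reads 953.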